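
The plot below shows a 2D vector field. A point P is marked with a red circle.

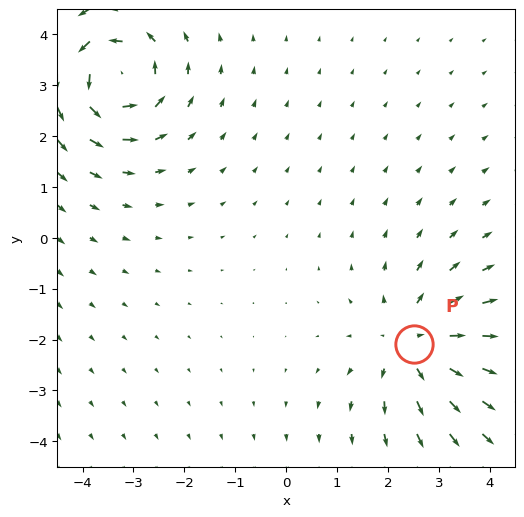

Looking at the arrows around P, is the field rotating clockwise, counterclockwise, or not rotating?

Near P at (2.5, -2.1) the arrows show no circulation. The curl there is ≈0.

not rotating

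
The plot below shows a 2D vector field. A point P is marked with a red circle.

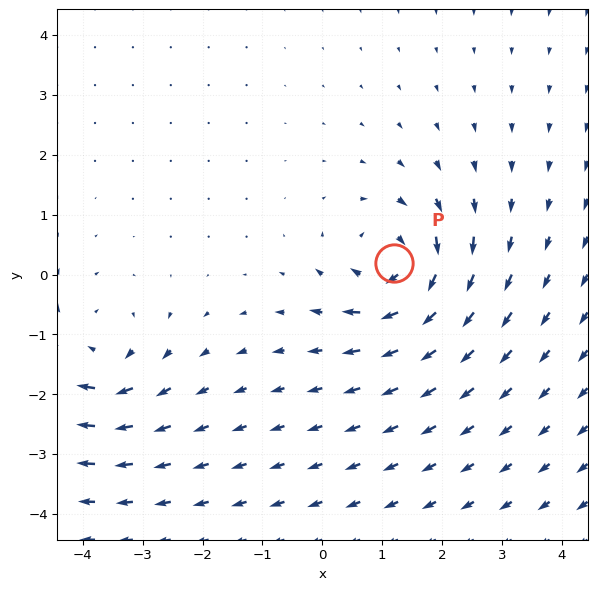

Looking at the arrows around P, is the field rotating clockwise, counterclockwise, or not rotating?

clockwise

Near P at (1.2, 0.2) the arrows circulate clockwise. The curl (z-component) there is about -6; negative curl means clockwise rotation.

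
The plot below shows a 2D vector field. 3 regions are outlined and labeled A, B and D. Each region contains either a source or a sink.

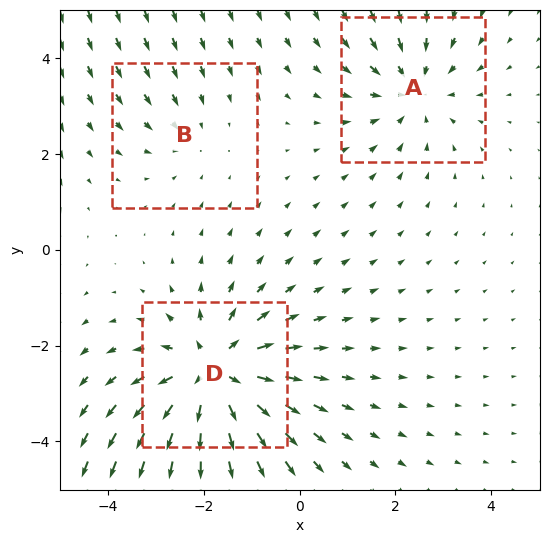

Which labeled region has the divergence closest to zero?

Divergence at each region's feature centre — A: about -3, B: about -2, D: about +5. Region B is closest to zero.

B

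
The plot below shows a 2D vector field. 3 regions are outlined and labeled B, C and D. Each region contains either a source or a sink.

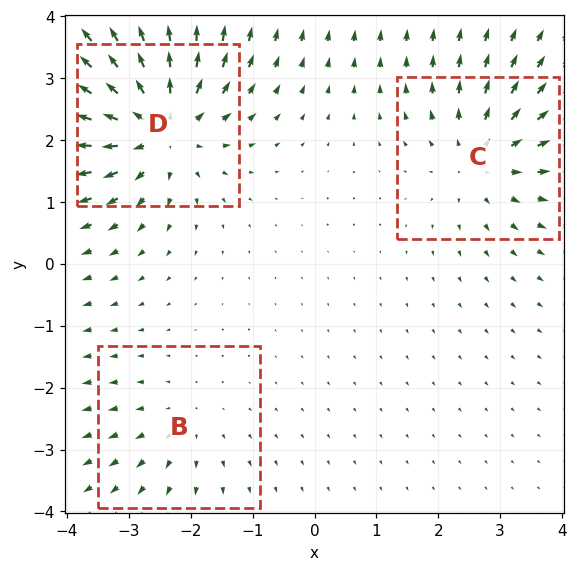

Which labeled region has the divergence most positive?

Divergence at each region's feature centre — B: about +2, C: about +3, D: about +5. Region D is most positive.

D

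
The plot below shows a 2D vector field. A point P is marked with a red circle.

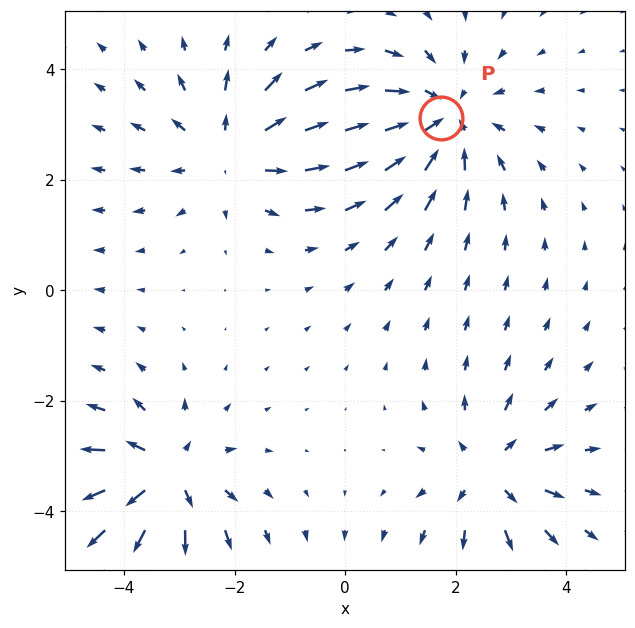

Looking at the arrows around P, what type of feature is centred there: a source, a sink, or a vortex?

sink

At P (1.7, 3.1) the arrows converge inward. Divergence about -4, curl ≈0 — negative divergence with near-zero curl is a sink.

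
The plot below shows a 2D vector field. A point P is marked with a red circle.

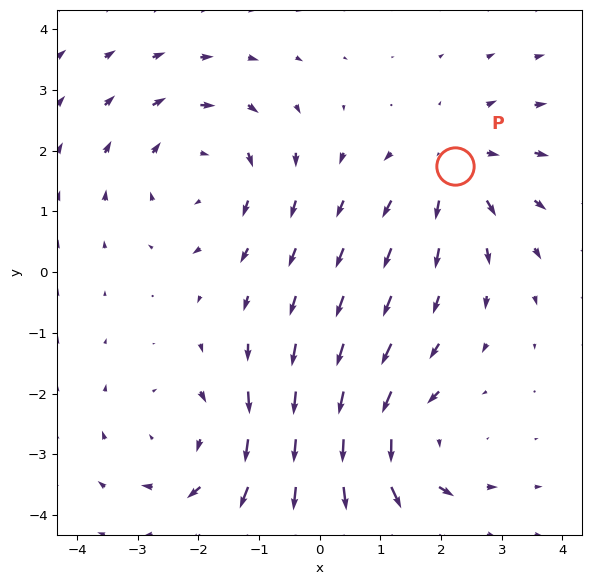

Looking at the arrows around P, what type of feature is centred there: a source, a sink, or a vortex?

At P (2.2, 1.8) the arrows spread outward. Divergence about +3, curl ≈0 — positive divergence with near-zero curl is a source.

source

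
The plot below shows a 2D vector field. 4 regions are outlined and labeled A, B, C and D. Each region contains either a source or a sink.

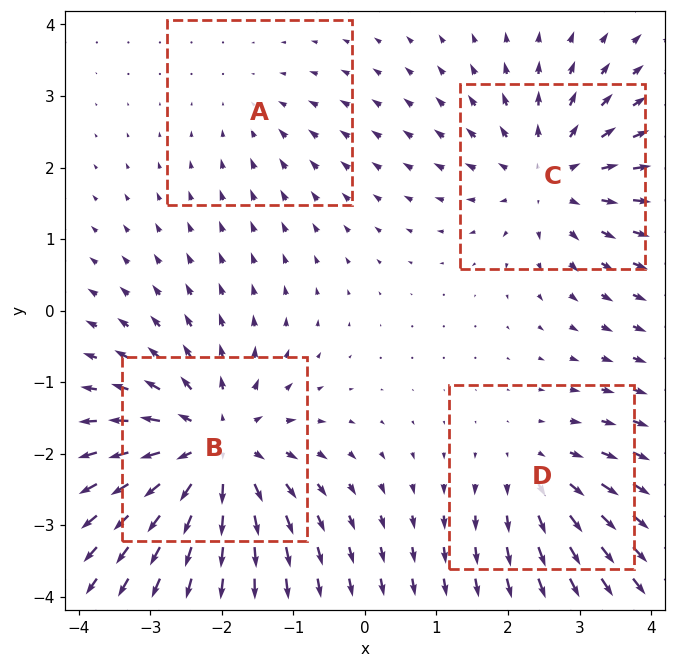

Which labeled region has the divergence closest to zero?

Divergence at each region's feature centre — A: about -2, B: about +7, C: about +5, D: about +3. Region A is closest to zero.

A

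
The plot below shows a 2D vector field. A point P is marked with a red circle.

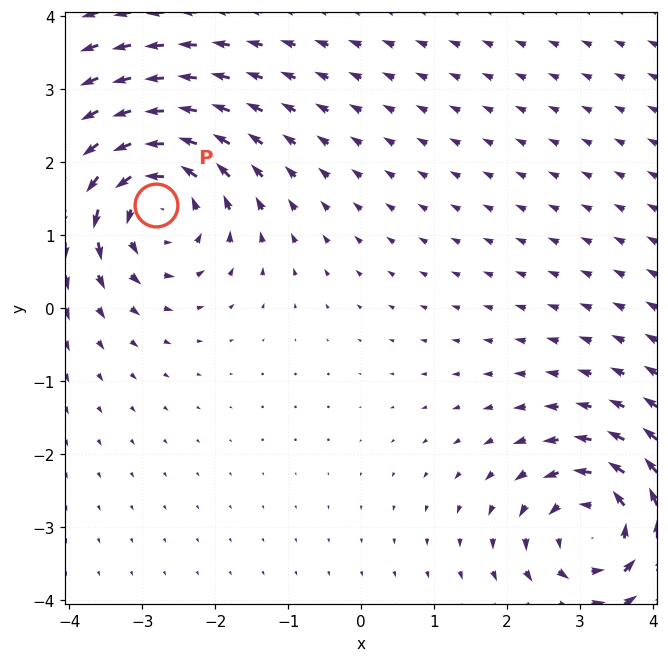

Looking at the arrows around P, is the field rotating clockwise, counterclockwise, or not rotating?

counterclockwise

Near P at (-2.8, 1.4) the arrows circulate counterclockwise. The curl (z-component) there is about +5; positive curl means counterclockwise rotation.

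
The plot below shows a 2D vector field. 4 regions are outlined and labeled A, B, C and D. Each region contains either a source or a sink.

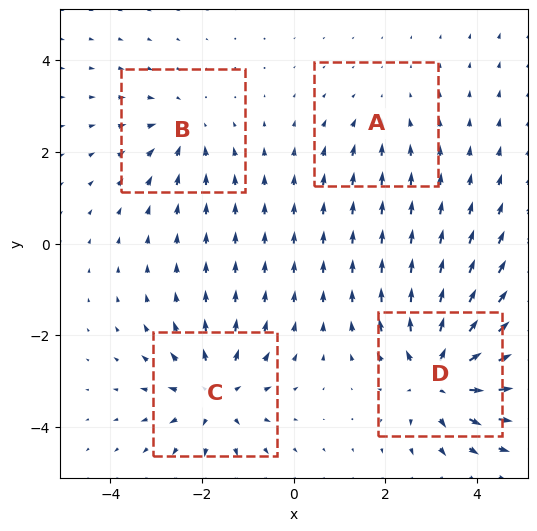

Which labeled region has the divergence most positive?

D

Divergence at each region's feature centre — A: about -2, B: about -3, C: about +5, D: about +7. Region D is most positive.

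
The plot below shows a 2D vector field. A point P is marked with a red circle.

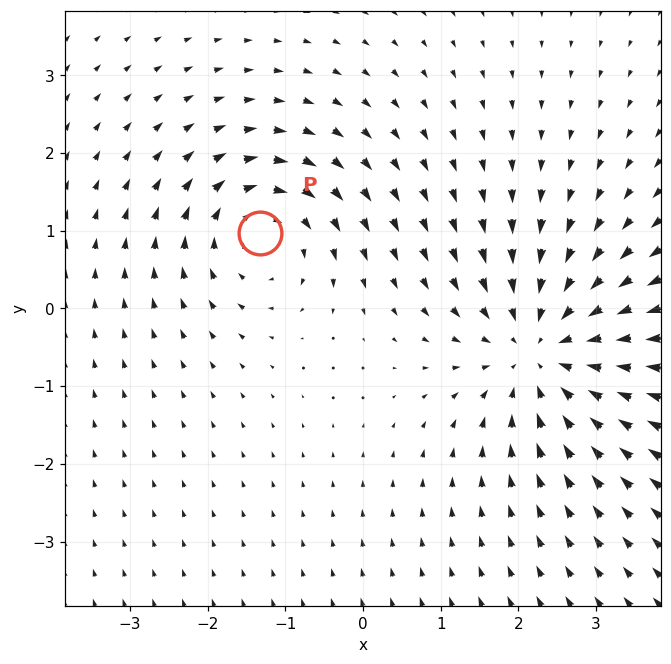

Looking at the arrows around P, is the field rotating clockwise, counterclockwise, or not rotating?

clockwise

Near P at (-1.3, 1.0) the arrows circulate clockwise. The curl (z-component) there is about -3; negative curl means clockwise rotation.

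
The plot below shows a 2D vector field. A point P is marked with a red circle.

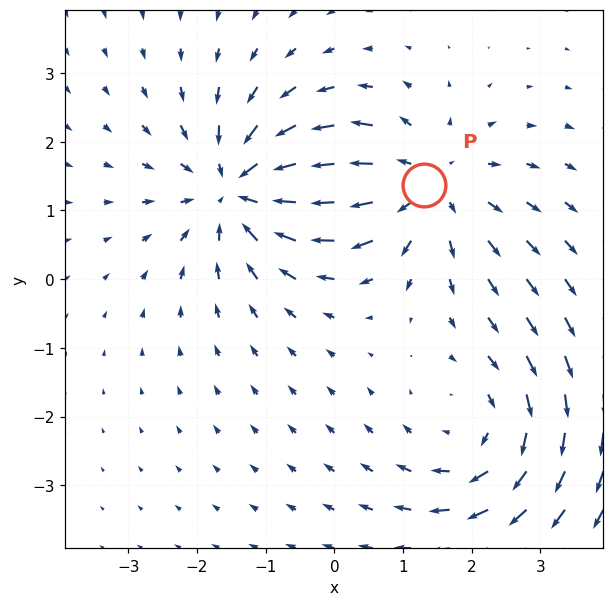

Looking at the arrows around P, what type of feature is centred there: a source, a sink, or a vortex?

At P (1.3, 1.4) the arrows spread outward. Divergence about +4, curl ≈0 — positive divergence with near-zero curl is a source.

source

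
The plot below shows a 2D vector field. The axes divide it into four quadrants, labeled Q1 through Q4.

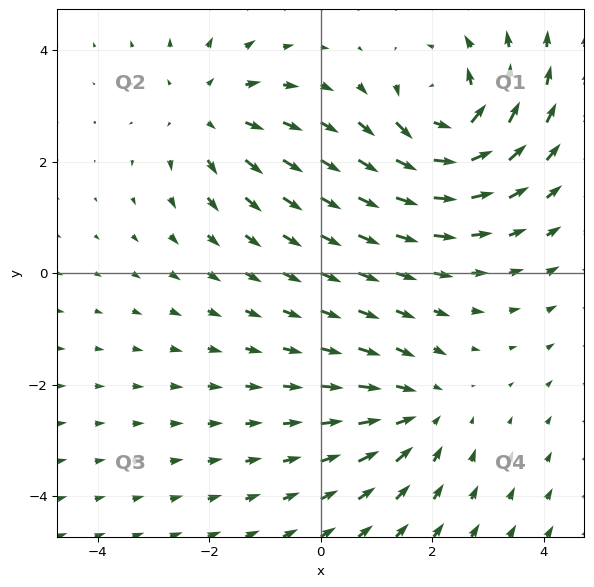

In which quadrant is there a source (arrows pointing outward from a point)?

Q2

The source sits at approximately (-2.0, 2.9), which lies in quadrant Q2. The divergence there is about +3, positive as expected for a source.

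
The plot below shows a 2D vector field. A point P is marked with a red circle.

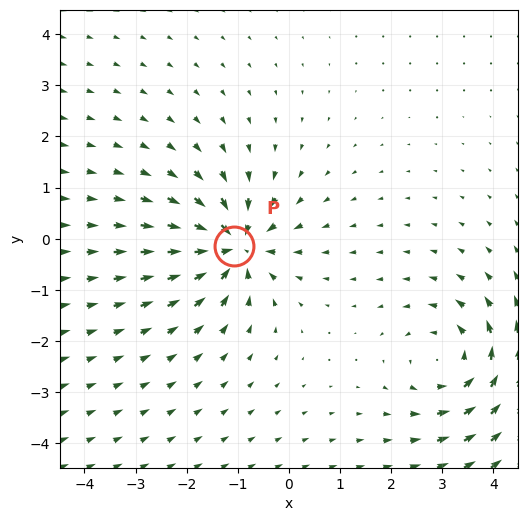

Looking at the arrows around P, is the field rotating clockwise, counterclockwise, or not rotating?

not rotating

Near P at (-1.1, -0.1) the arrows show no circulation. The curl there is ≈0.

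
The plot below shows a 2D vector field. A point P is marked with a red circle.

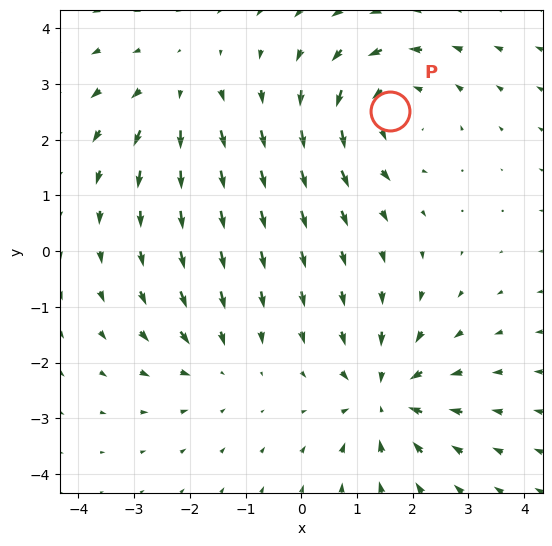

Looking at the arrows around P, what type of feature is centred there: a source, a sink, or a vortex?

At P (1.6, 2.5) the arrows circulate counterclockwise. Divergence ≈0, curl about +4 — near-zero divergence with nonzero curl is a vortex.

vortex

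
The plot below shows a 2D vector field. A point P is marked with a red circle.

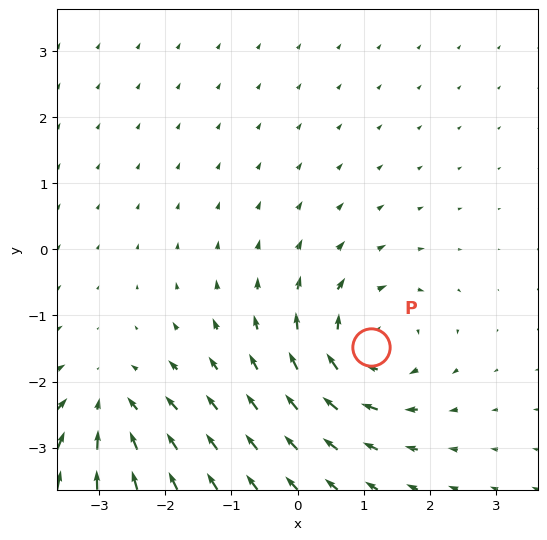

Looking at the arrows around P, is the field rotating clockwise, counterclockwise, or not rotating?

clockwise

Near P at (1.1, -1.5) the arrows circulate clockwise. The curl (z-component) there is about -4; negative curl means clockwise rotation.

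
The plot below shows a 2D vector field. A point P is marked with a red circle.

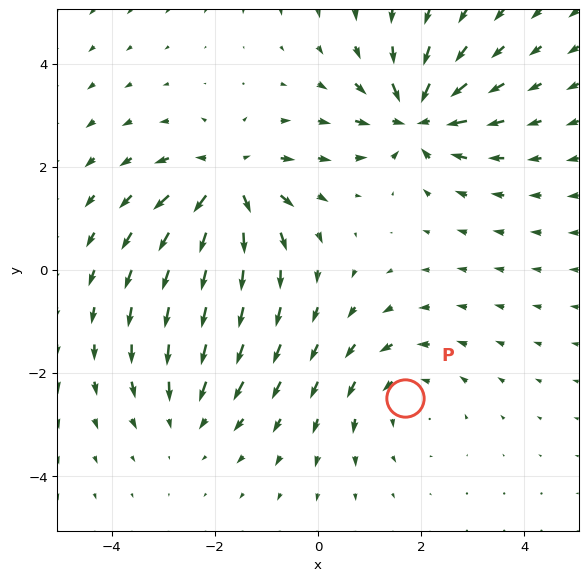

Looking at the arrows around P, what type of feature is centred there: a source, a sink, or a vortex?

vortex

At P (1.7, -2.5) the arrows circulate counterclockwise. Divergence ≈0, curl about +2 — near-zero divergence with nonzero curl is a vortex.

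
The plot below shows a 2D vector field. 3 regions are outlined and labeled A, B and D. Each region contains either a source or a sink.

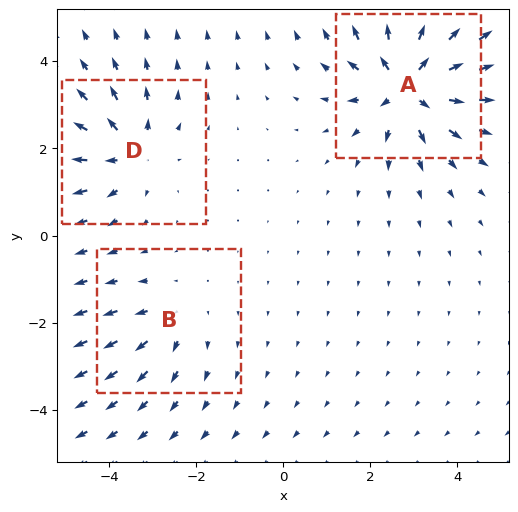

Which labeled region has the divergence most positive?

Divergence at each region's feature centre — A: about +6, B: about +2, D: about +4. Region A is most positive.

A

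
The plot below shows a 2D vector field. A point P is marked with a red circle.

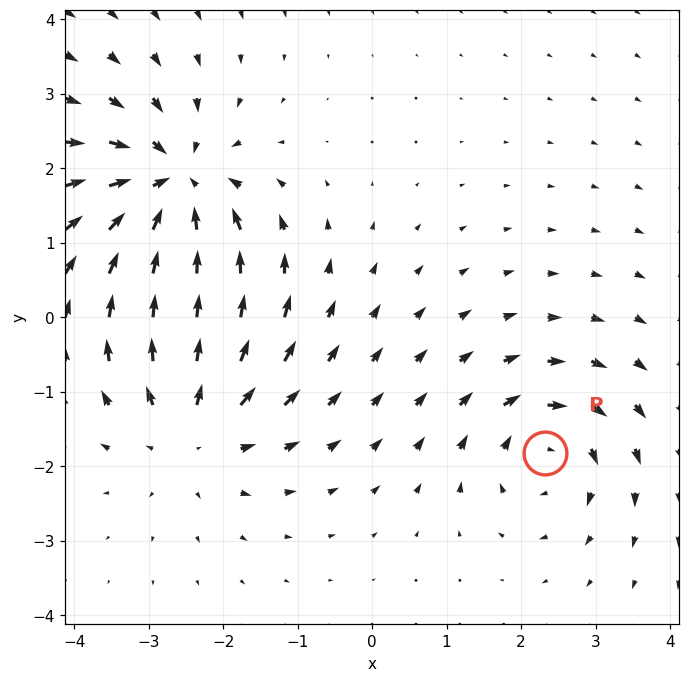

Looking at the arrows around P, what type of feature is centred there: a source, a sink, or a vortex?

At P (2.3, -1.8) the arrows circulate clockwise. Divergence ≈0, curl about -4 — near-zero divergence with nonzero curl is a vortex.

vortex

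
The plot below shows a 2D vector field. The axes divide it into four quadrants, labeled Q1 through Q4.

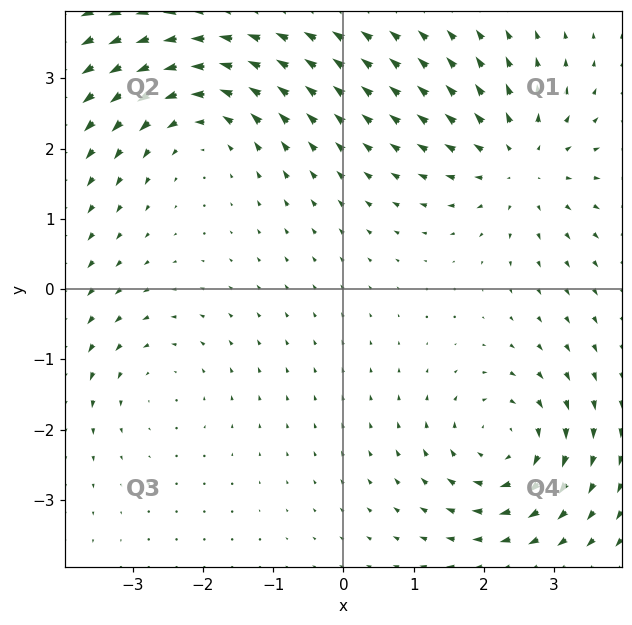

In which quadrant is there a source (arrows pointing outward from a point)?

The source sits at approximately (2.5, 1.8), which lies in quadrant Q1. The divergence there is about +4, positive as expected for a source.

Q1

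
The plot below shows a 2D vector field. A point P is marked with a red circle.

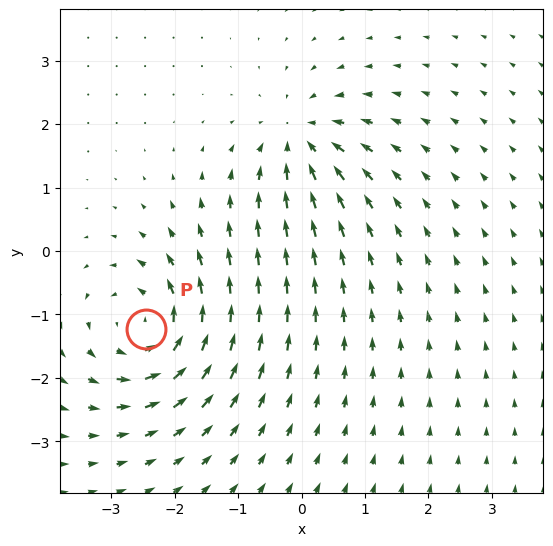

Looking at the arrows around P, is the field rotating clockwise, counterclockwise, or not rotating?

Near P at (-2.5, -1.2) the arrows circulate counterclockwise. The curl (z-component) there is about +6; positive curl means counterclockwise rotation.

counterclockwise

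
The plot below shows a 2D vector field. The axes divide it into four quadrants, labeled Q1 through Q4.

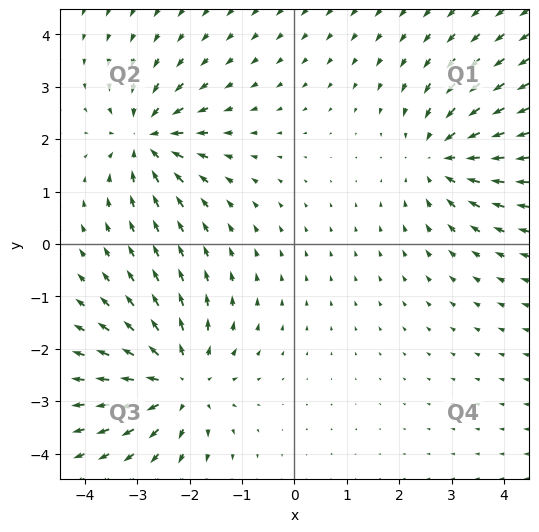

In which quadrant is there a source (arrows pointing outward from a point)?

Q3

The source sits at approximately (-2.2, -2.6), which lies in quadrant Q3. The divergence there is about +4, positive as expected for a source.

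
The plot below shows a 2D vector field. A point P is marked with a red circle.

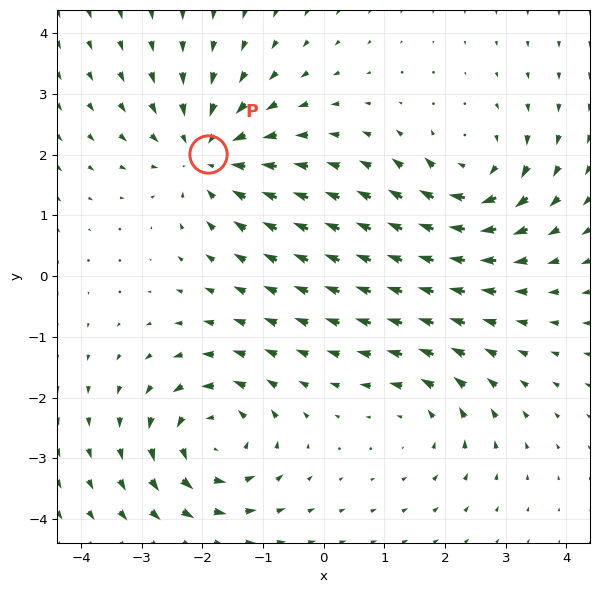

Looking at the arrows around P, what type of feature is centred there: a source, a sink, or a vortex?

sink

At P (-1.9, 2.0) the arrows converge inward. Divergence about -4, curl ≈0 — negative divergence with near-zero curl is a sink.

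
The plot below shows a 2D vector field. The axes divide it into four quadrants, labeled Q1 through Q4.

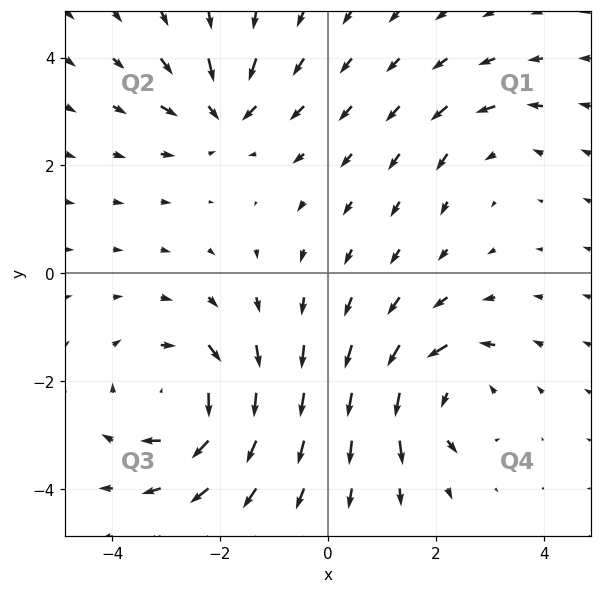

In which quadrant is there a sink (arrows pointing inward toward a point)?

Q2

The sink sits at approximately (-1.9, 3.0), which lies in quadrant Q2. The divergence there is about -5, negative as expected for a sink.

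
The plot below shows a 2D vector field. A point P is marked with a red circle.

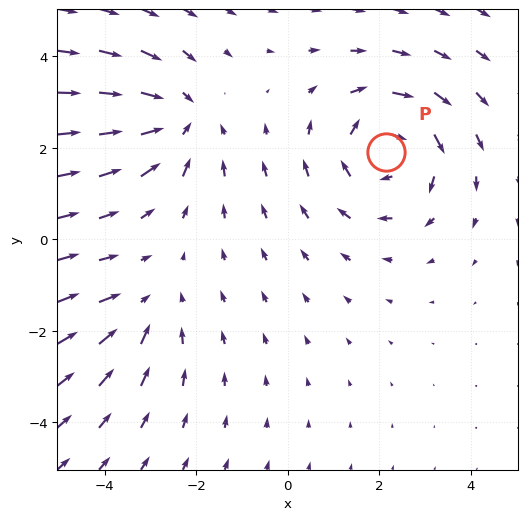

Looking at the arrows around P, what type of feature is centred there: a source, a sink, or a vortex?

vortex

At P (2.2, 1.9) the arrows circulate clockwise. Divergence ≈0, curl about -4 — near-zero divergence with nonzero curl is a vortex.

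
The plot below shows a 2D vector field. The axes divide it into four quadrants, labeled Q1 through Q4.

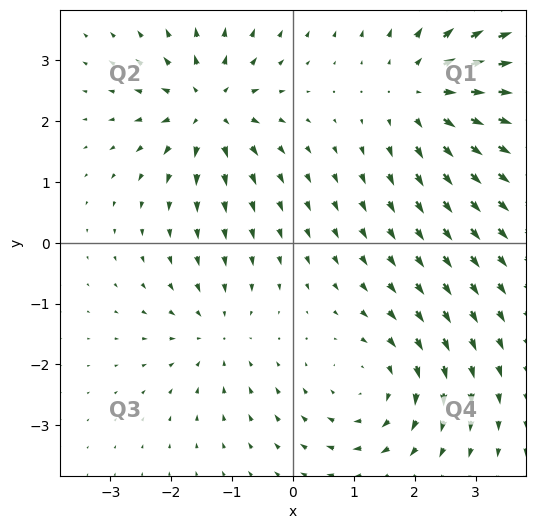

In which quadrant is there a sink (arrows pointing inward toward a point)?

The sink sits at approximately (-1.3, -1.5), which lies in quadrant Q3. The divergence there is about -3, negative as expected for a sink.

Q3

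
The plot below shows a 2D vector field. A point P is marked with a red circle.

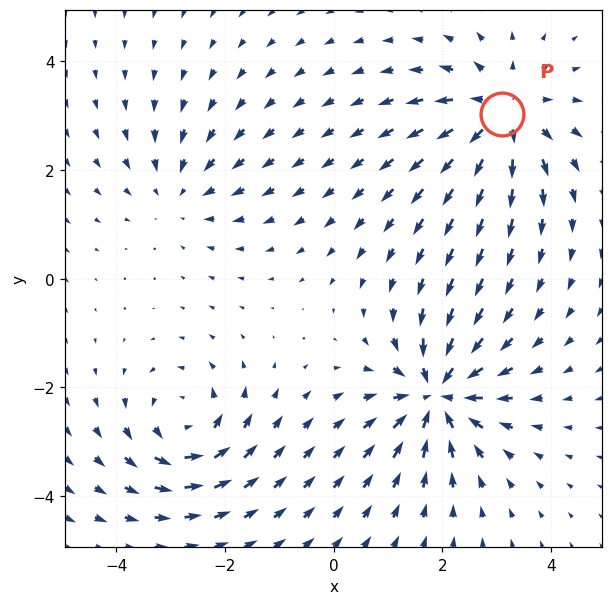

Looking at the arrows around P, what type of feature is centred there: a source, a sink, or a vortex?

source

At P (3.1, 3.0) the arrows spread outward. Divergence about +5, curl ≈0 — positive divergence with near-zero curl is a source.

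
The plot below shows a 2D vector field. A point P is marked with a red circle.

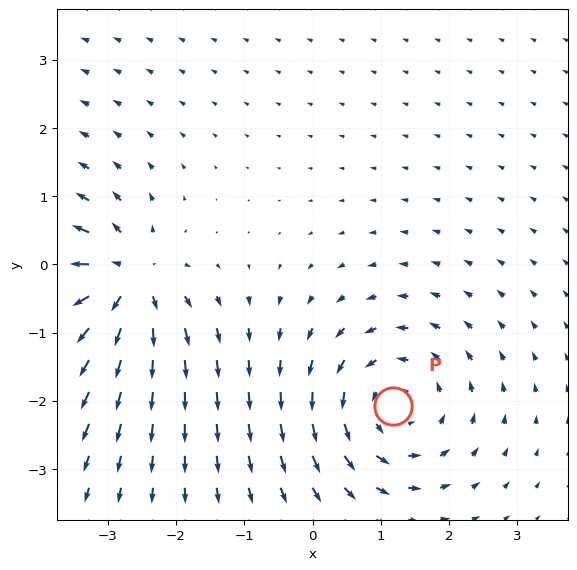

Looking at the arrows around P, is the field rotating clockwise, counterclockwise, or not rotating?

counterclockwise

Near P at (1.2, -2.1) the arrows circulate counterclockwise. The curl (z-component) there is about +3; positive curl means counterclockwise rotation.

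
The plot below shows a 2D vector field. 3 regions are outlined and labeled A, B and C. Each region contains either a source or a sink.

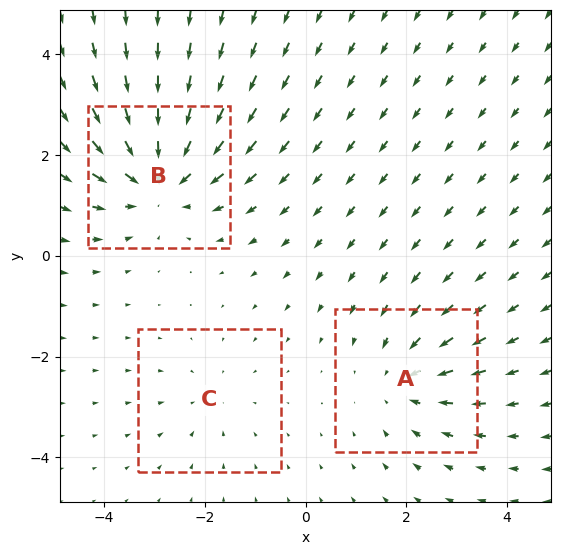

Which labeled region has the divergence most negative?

B

Divergence at each region's feature centre — A: about -3, B: about -4, C: about -2. Region B is most negative.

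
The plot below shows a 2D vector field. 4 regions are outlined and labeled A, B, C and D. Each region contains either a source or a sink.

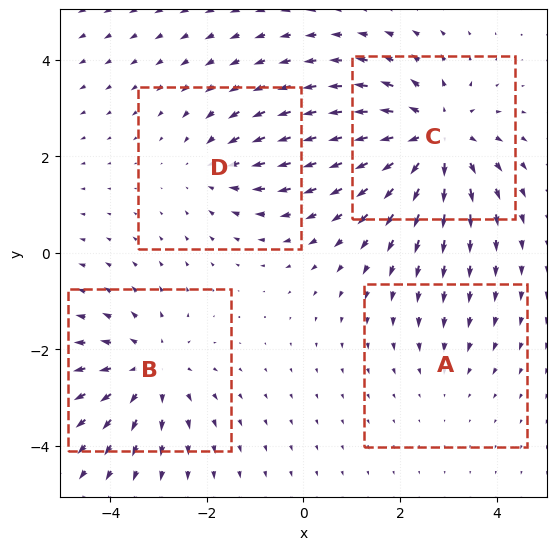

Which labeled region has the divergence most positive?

Divergence at each region's feature centre — A: about -2, B: about +4, C: about +5, D: about -3. Region C is most positive.

C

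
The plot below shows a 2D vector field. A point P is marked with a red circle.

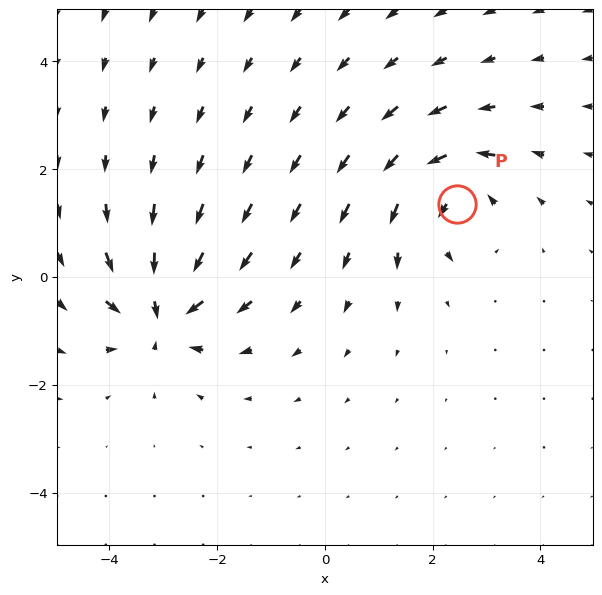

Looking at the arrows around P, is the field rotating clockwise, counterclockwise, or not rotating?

Near P at (2.5, 1.4) the arrows circulate counterclockwise. The curl (z-component) there is about +6; positive curl means counterclockwise rotation.

counterclockwise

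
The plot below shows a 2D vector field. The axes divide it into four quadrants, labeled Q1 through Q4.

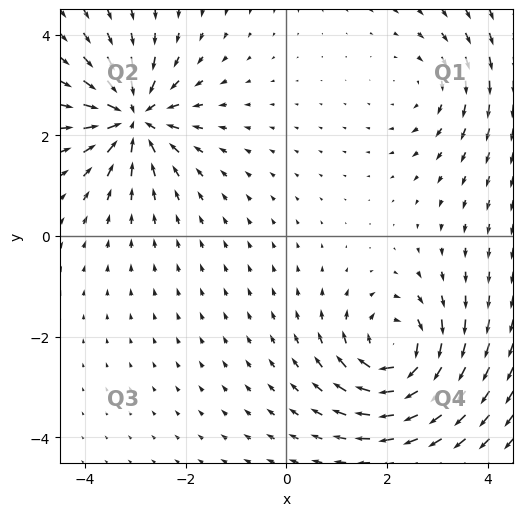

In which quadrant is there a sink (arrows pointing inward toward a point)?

Q2

The sink sits at approximately (-3.0, 2.4), which lies in quadrant Q2. The divergence there is about -6, negative as expected for a sink.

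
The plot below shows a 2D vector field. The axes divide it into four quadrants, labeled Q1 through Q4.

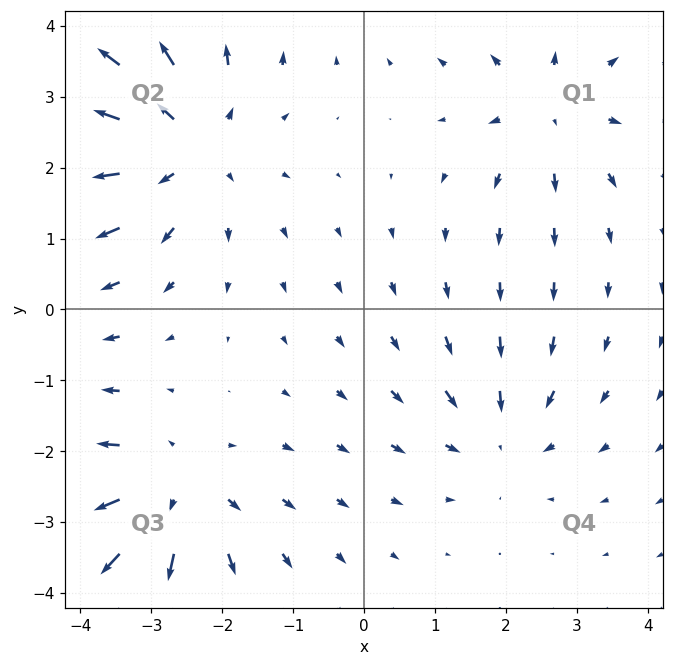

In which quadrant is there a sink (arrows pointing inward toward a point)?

The sink sits at approximately (1.9, -1.8), which lies in quadrant Q4. The divergence there is about -3, negative as expected for a sink.

Q4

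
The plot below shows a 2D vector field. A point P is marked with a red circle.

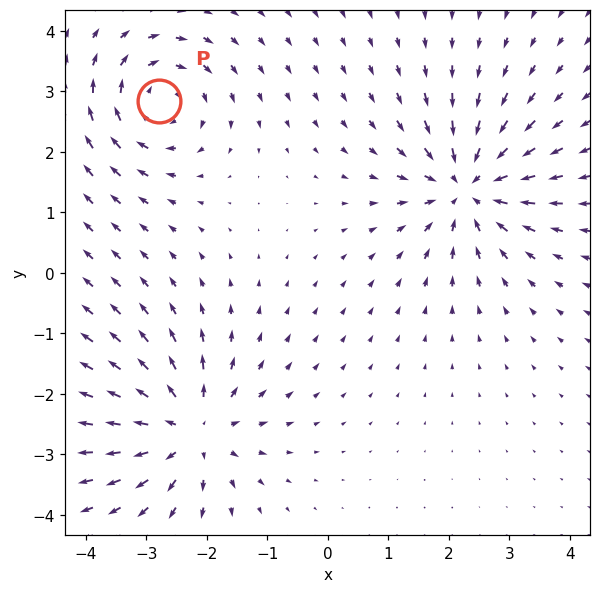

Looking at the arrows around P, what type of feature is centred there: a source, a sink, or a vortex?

At P (-2.8, 2.8) the arrows circulate clockwise. Divergence ≈0, curl about -4 — near-zero divergence with nonzero curl is a vortex.

vortex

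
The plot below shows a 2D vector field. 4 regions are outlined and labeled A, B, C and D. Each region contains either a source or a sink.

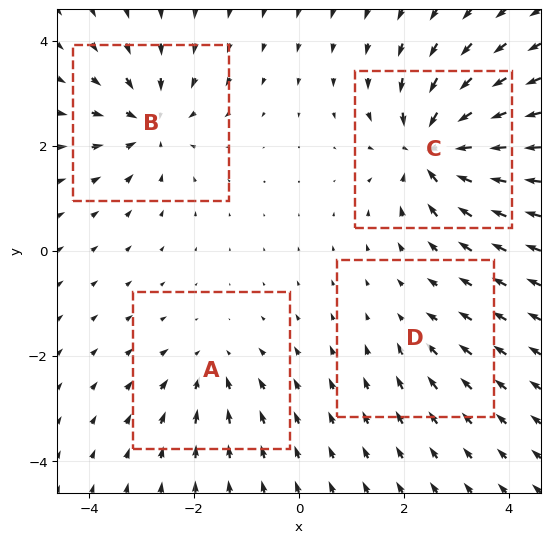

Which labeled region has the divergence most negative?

Divergence at each region's feature centre — A: about -4, B: about -6, C: about -8, D: about -2. Region C is most negative.

C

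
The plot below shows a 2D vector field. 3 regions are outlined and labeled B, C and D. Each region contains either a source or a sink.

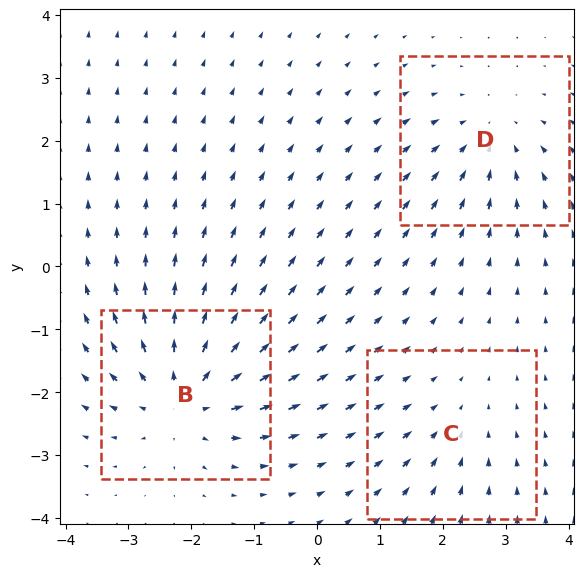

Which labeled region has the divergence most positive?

Divergence at each region's feature centre — B: about +5, C: about -2, D: about -3. Region B is most positive.

B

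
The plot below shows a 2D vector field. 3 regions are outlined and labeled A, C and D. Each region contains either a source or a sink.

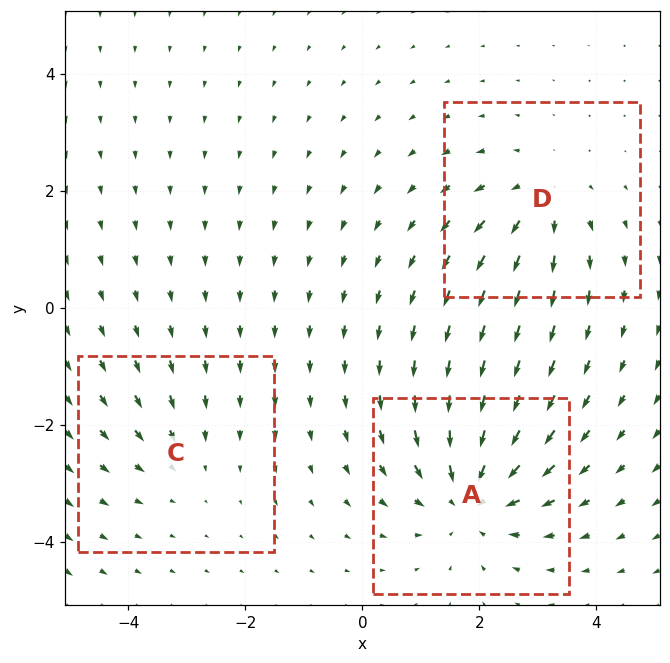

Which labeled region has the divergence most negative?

Divergence at each region's feature centre — A: about -4, C: about -2, D: about +3. Region A is most negative.

A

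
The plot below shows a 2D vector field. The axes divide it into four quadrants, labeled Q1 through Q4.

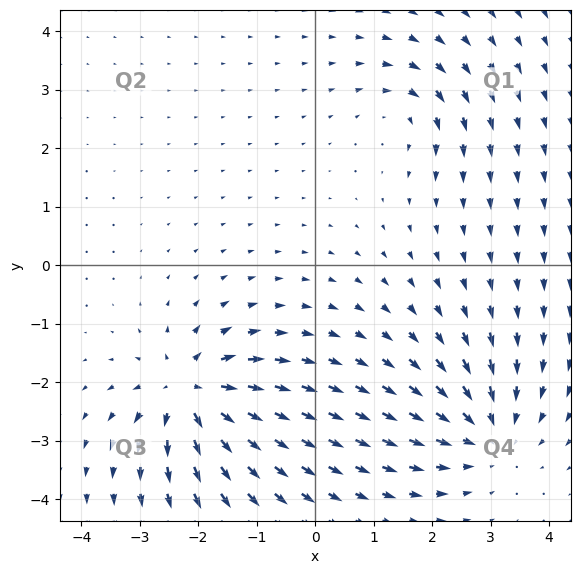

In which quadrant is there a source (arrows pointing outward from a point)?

The source sits at approximately (-2.2, -2.2), which lies in quadrant Q3. The divergence there is about +7, positive as expected for a source.

Q3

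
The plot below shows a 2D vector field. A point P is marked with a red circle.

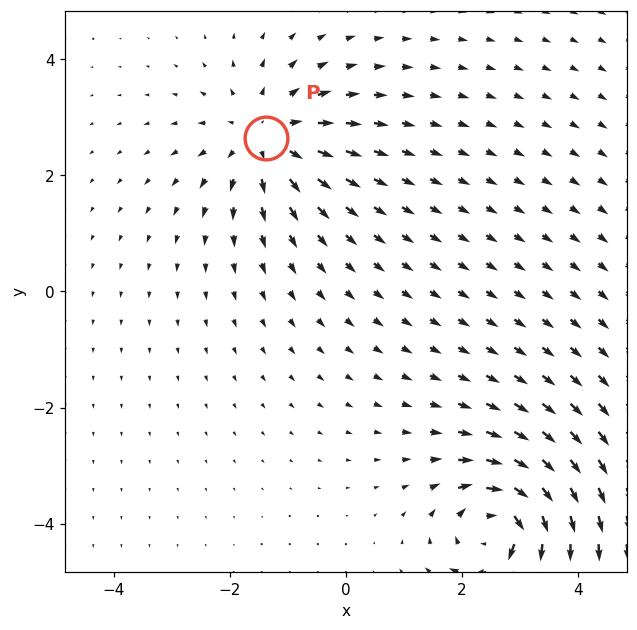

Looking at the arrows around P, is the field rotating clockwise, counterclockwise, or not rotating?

not rotating

Near P at (-1.4, 2.6) the arrows show no circulation. The curl there is ≈0.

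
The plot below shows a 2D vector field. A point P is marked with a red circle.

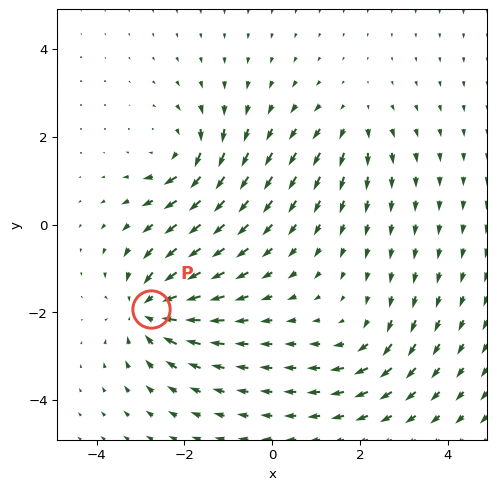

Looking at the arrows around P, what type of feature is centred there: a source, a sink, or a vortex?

sink

At P (-2.8, -1.9) the arrows converge inward. Divergence about -6, curl ≈0 — negative divergence with near-zero curl is a sink.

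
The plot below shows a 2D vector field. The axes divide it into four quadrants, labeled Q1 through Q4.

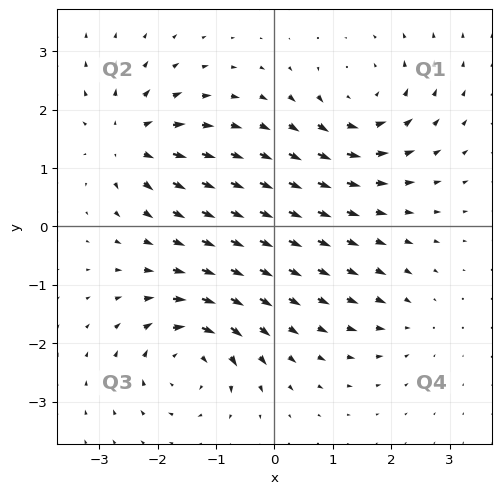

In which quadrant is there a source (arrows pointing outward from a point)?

The source sits at approximately (-2.5, 1.5), which lies in quadrant Q2. The divergence there is about +6, positive as expected for a source.

Q2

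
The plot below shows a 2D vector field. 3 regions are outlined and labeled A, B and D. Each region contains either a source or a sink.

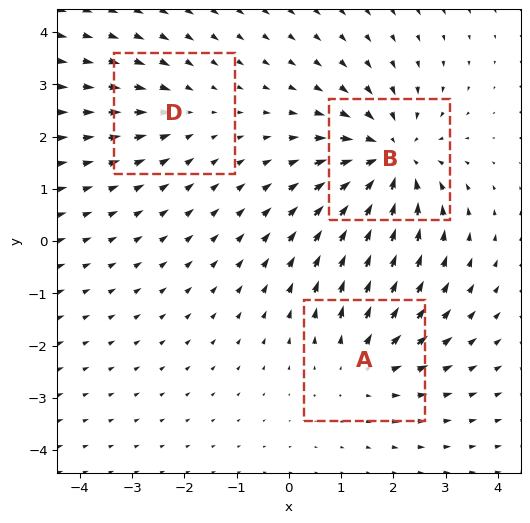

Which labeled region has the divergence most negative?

B

Divergence at each region's feature centre — A: about +3, B: about -4, D: about -2. Region B is most negative.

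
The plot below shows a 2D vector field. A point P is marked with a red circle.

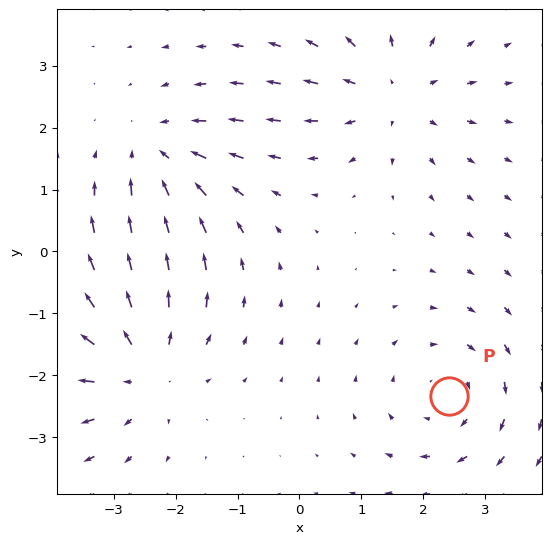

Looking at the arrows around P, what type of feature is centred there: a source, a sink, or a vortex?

vortex

At P (2.4, -2.3) the arrows circulate clockwise. Divergence ≈0, curl about -3 — near-zero divergence with nonzero curl is a vortex.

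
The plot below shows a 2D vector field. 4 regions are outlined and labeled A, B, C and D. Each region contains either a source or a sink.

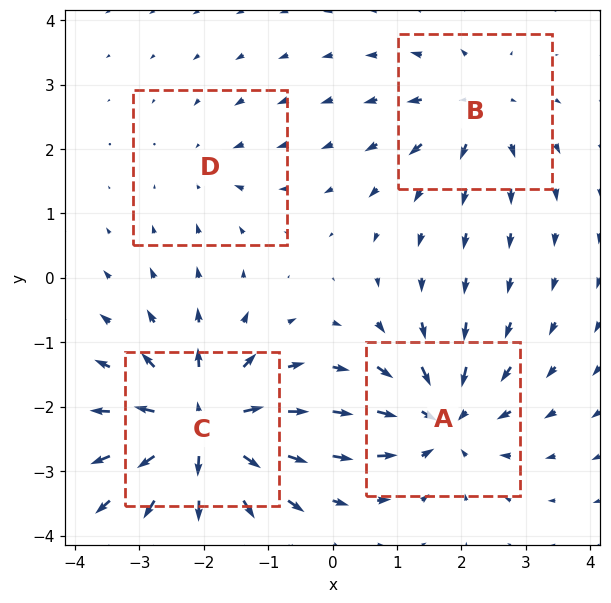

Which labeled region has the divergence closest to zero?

D

Divergence at each region's feature centre — A: about -6, B: about +4, C: about +8, D: about -3. Region D is closest to zero.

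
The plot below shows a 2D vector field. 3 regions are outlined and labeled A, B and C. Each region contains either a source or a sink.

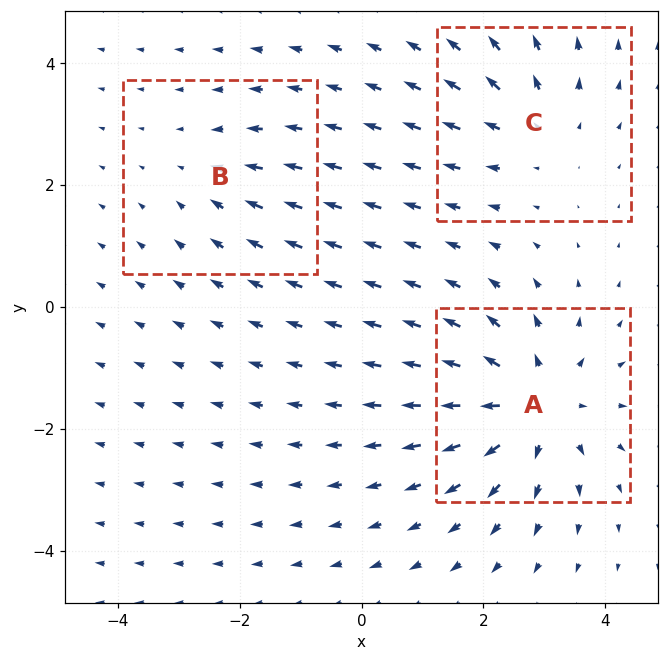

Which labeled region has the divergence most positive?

Divergence at each region's feature centre — A: about +5, B: about -2, C: about +3. Region A is most positive.

A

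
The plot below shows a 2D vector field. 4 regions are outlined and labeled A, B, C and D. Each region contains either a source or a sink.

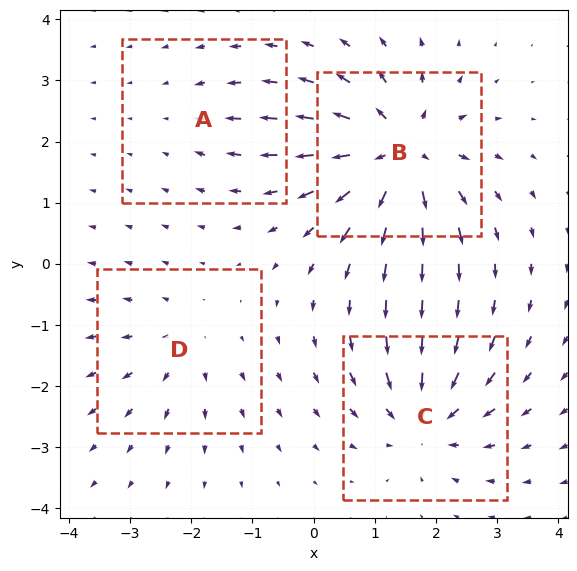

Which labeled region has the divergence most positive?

B

Divergence at each region's feature centre — A: about -2, B: about +8, C: about -6, D: about +4. Region B is most positive.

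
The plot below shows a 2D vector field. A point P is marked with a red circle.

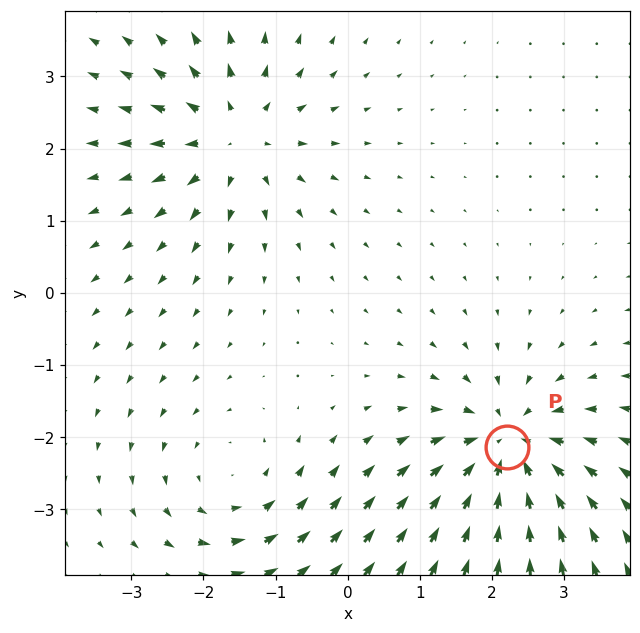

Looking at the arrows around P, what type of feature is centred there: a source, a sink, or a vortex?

At P (2.2, -2.1) the arrows converge inward. Divergence about -5, curl ≈0 — negative divergence with near-zero curl is a sink.

sink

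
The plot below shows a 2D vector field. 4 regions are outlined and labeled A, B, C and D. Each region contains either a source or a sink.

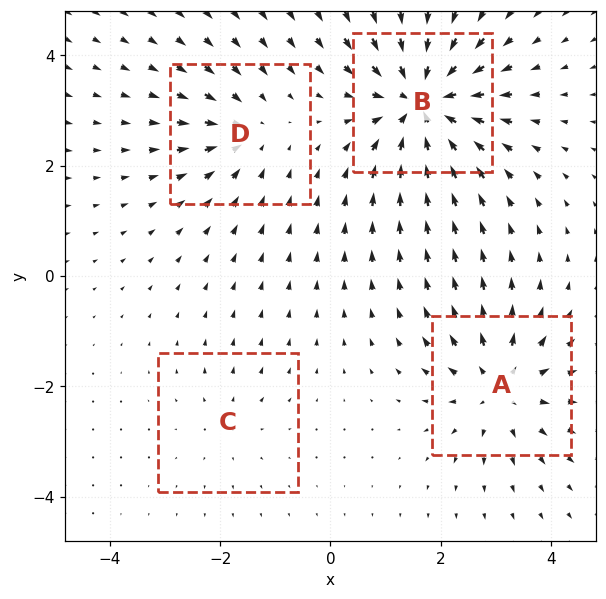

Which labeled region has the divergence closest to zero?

C

Divergence at each region's feature centre — A: about +5, B: about -8, C: about +2, D: about -4. Region C is closest to zero.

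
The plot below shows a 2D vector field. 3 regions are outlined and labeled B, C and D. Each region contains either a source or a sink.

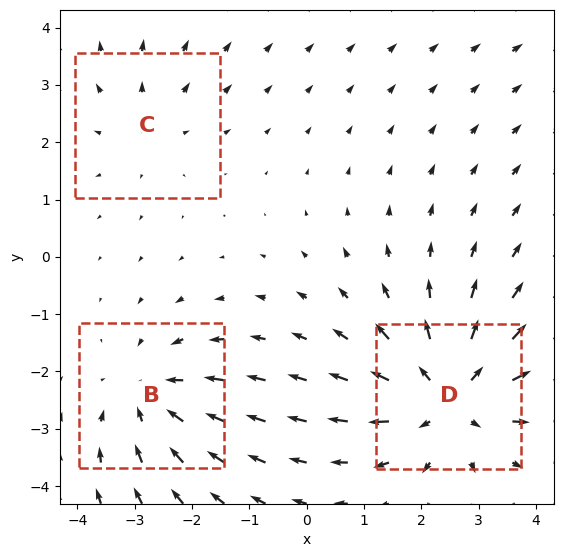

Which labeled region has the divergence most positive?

Divergence at each region's feature centre — B: about -3, C: about +2, D: about +4. Region D is most positive.

D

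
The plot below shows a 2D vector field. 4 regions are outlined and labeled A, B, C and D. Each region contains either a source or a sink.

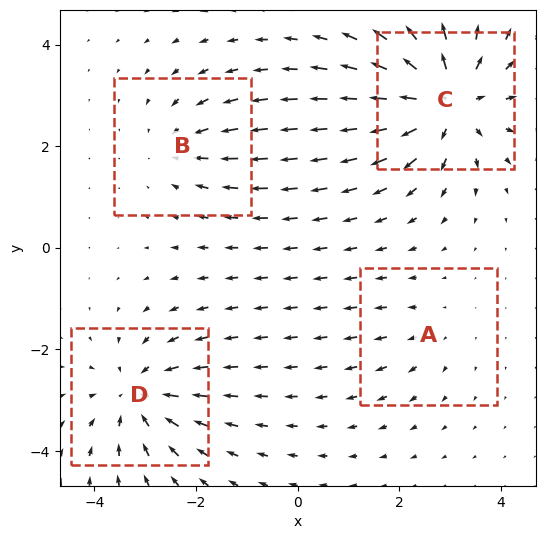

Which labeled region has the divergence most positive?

C

Divergence at each region's feature centre — A: about +2, B: about -3, C: about +7, D: about -5. Region C is most positive.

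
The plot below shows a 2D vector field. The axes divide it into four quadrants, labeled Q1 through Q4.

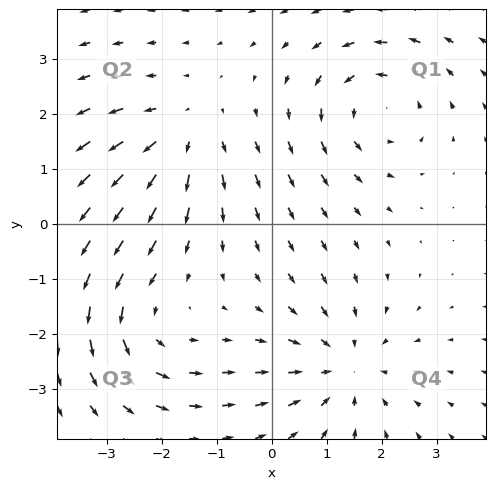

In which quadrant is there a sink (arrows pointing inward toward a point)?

Q4

The sink sits at approximately (1.3, -2.6), which lies in quadrant Q4. The divergence there is about -3, negative as expected for a sink.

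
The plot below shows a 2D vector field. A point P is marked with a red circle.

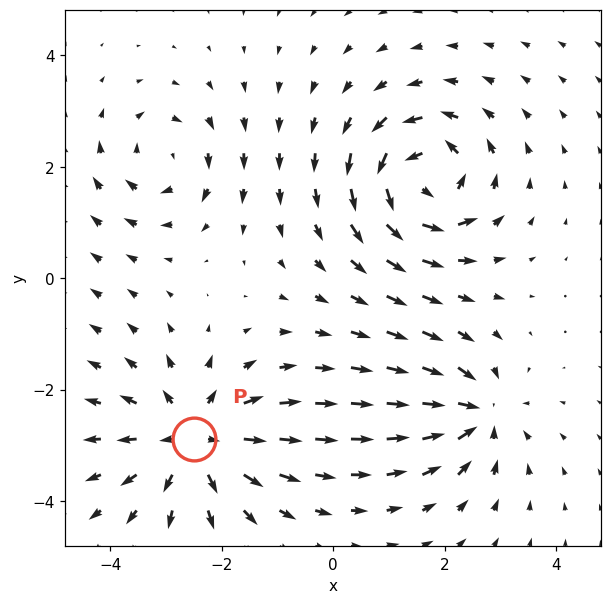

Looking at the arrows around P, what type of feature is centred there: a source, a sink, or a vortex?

At P (-2.5, -2.9) the arrows spread outward. Divergence about +5, curl ≈0 — positive divergence with near-zero curl is a source.

source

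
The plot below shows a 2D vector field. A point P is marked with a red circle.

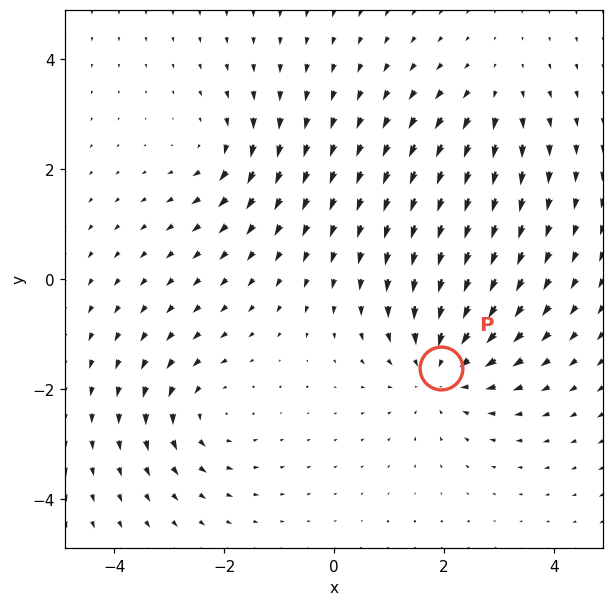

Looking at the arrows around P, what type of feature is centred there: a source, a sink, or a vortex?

At P (1.9, -1.6) the arrows converge inward. Divergence about -4, curl ≈0 — negative divergence with near-zero curl is a sink.

sink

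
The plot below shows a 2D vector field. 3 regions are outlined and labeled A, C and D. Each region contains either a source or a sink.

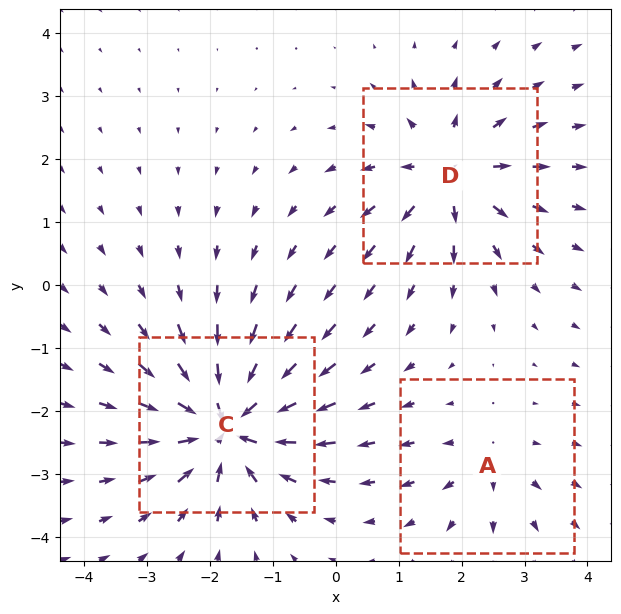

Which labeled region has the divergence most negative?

C

Divergence at each region's feature centre — A: about +2, C: about -6, D: about +4. Region C is most negative.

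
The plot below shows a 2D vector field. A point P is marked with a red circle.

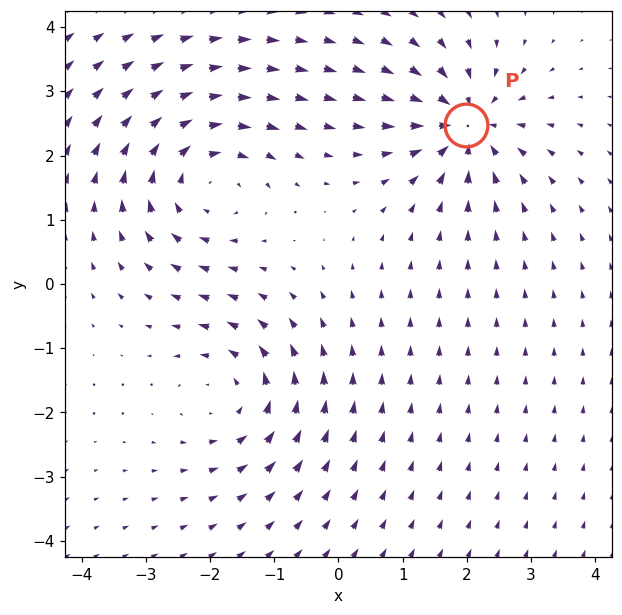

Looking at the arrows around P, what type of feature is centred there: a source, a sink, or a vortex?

At P (2.0, 2.5) the arrows converge inward. Divergence about -4, curl ≈0 — negative divergence with near-zero curl is a sink.

sink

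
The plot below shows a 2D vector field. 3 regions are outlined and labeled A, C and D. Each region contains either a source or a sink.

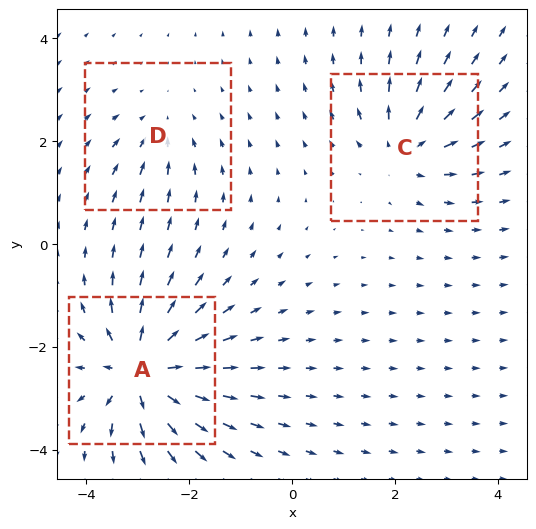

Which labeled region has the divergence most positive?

A

Divergence at each region's feature centre — A: about +7, C: about +4, D: about -2. Region A is most positive.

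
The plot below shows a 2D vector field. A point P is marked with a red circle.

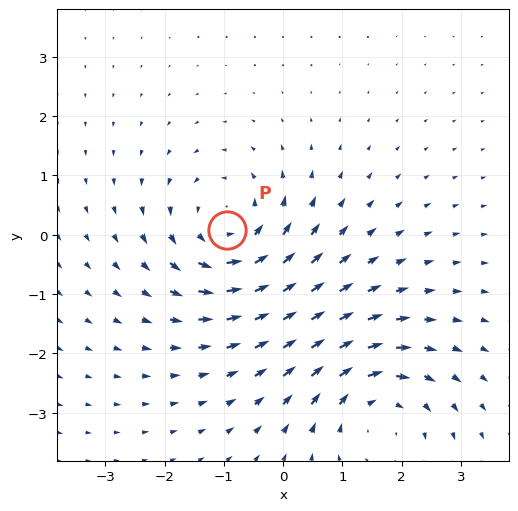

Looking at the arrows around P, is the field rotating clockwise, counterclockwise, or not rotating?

Near P at (-0.9, 0.1) the arrows circulate counterclockwise. The curl (z-component) there is about +5; positive curl means counterclockwise rotation.

counterclockwise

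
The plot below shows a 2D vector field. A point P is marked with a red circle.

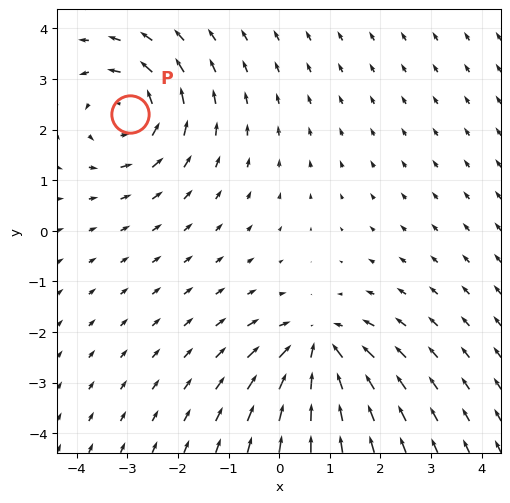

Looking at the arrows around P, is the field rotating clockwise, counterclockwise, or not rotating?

Near P at (-3.0, 2.3) the arrows circulate counterclockwise. The curl (z-component) there is about +3; positive curl means counterclockwise rotation.

counterclockwise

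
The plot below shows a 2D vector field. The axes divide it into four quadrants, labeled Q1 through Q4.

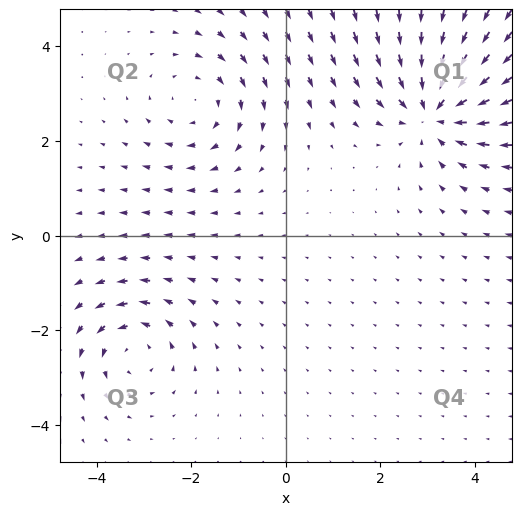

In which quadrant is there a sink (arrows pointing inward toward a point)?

Q1

The sink sits at approximately (3.2, 2.7), which lies in quadrant Q1. The divergence there is about -5, negative as expected for a sink.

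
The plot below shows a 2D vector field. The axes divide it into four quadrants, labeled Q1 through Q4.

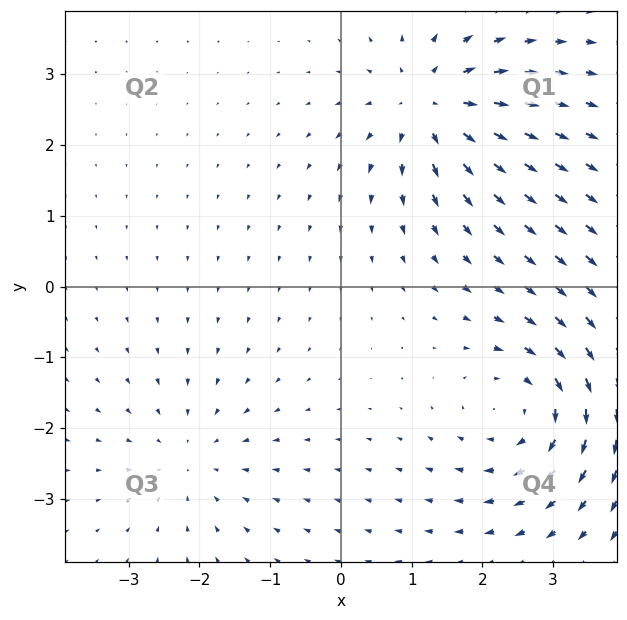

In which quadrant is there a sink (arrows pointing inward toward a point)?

Q3

The sink sits at approximately (-2.1, -2.4), which lies in quadrant Q3. The divergence there is about -3, negative as expected for a sink.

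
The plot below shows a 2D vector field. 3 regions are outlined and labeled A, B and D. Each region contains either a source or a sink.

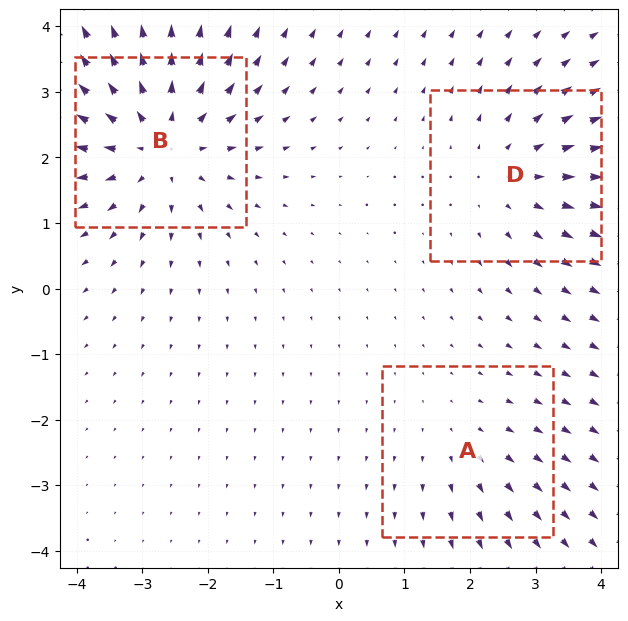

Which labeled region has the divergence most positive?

Divergence at each region's feature centre — A: about +2, B: about +4, D: about +3. Region B is most positive.

B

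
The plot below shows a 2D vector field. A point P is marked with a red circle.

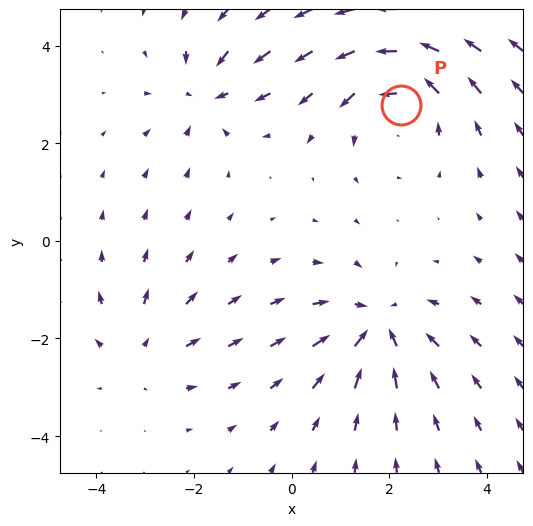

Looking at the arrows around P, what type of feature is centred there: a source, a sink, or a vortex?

vortex

At P (2.3, 2.8) the arrows circulate counterclockwise. Divergence ≈0, curl about +4 — near-zero divergence with nonzero curl is a vortex.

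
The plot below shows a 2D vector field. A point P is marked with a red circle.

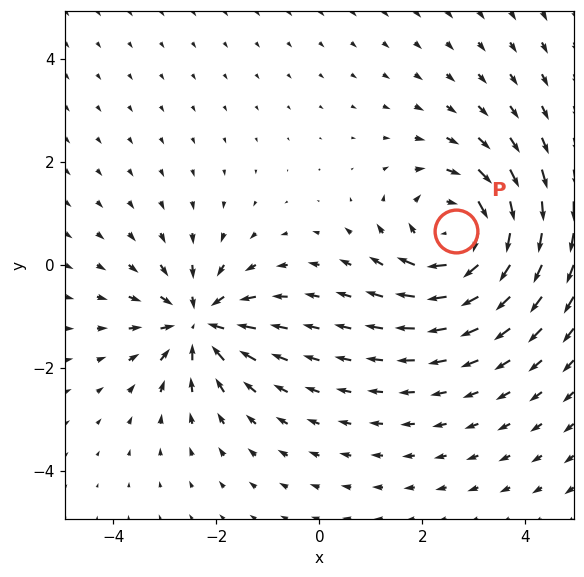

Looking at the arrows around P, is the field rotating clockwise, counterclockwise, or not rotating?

Near P at (2.6, 0.7) the arrows circulate clockwise. The curl (z-component) there is about -4; negative curl means clockwise rotation.

clockwise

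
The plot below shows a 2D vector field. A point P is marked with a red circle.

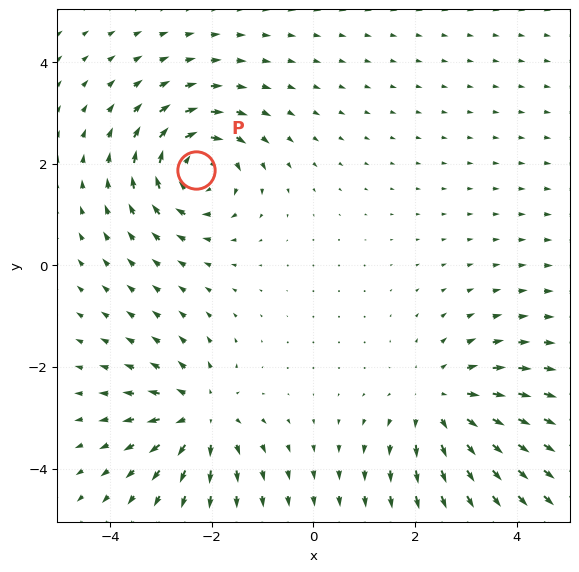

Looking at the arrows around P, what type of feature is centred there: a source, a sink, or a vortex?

At P (-2.3, 1.9) the arrows circulate clockwise. Divergence ≈0, curl about -6 — near-zero divergence with nonzero curl is a vortex.

vortex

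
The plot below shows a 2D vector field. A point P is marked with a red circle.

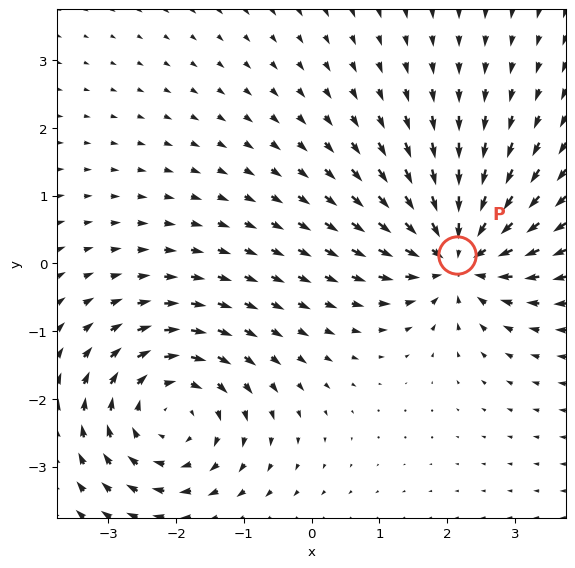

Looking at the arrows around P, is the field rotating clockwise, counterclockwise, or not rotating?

Near P at (2.1, 0.1) the arrows show no circulation. The curl there is ≈0.

not rotating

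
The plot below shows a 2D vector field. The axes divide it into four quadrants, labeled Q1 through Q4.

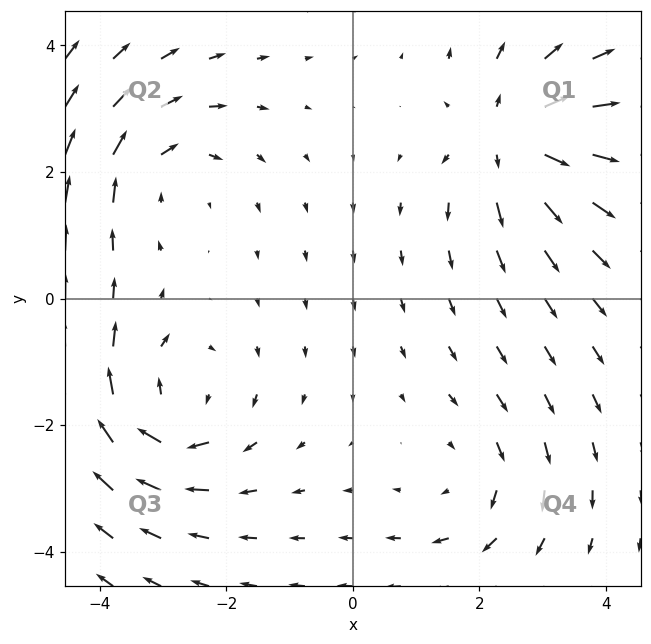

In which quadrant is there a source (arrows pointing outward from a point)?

The source sits at approximately (2.5, 2.5), which lies in quadrant Q1. The divergence there is about +5, positive as expected for a source.

Q1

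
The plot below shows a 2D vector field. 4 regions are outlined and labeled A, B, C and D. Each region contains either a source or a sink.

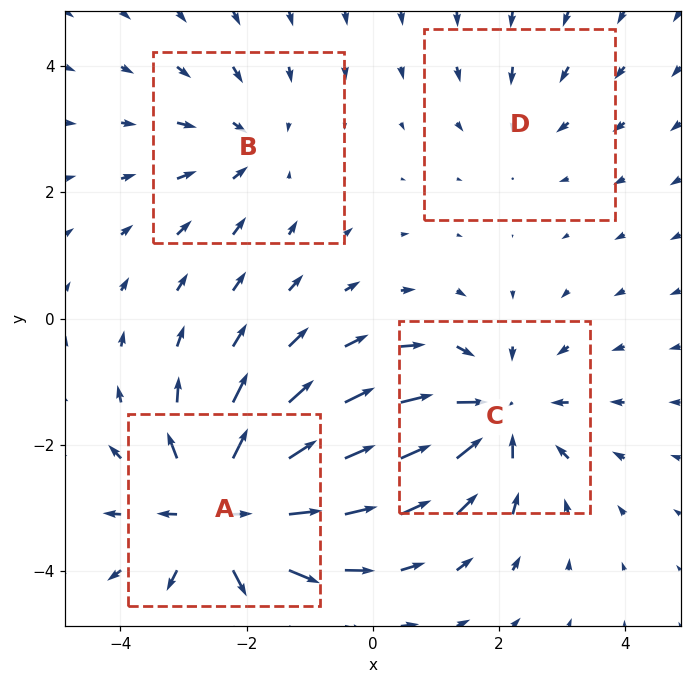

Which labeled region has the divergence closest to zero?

D

Divergence at each region's feature centre — A: about +6, B: about -3, C: about -5, D: about -2. Region D is closest to zero.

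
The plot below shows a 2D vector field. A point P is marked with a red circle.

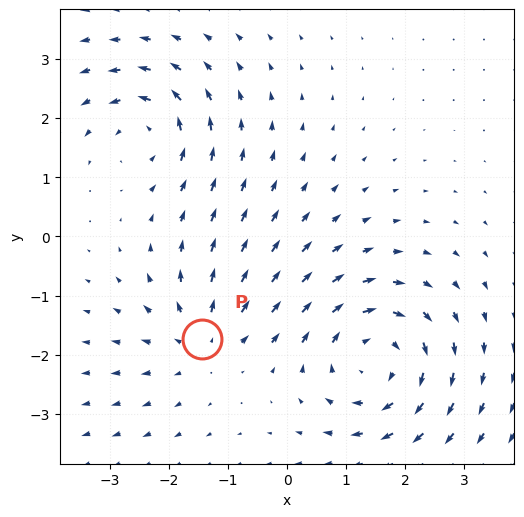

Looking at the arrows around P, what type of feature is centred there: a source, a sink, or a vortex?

At P (-1.4, -1.7) the arrows spread outward. Divergence about +3, curl ≈0 — positive divergence with near-zero curl is a source.

source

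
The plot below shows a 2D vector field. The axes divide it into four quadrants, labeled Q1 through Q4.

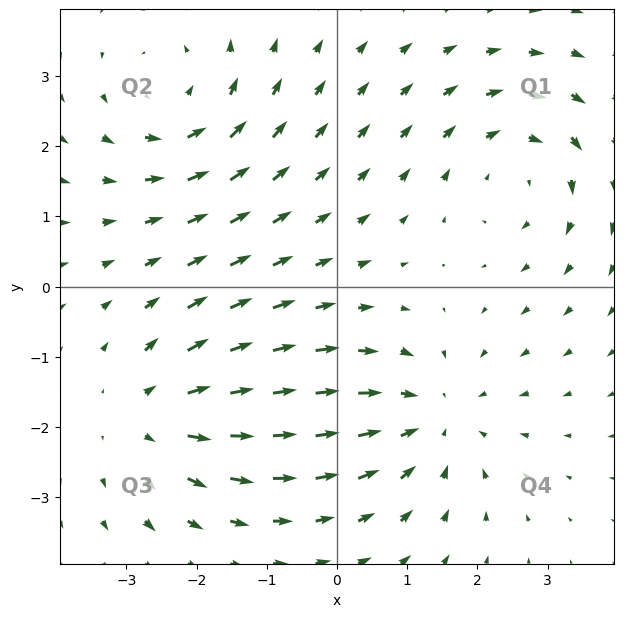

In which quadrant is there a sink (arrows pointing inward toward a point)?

Q4

The sink sits at approximately (1.4, -1.9), which lies in quadrant Q4. The divergence there is about -3, negative as expected for a sink.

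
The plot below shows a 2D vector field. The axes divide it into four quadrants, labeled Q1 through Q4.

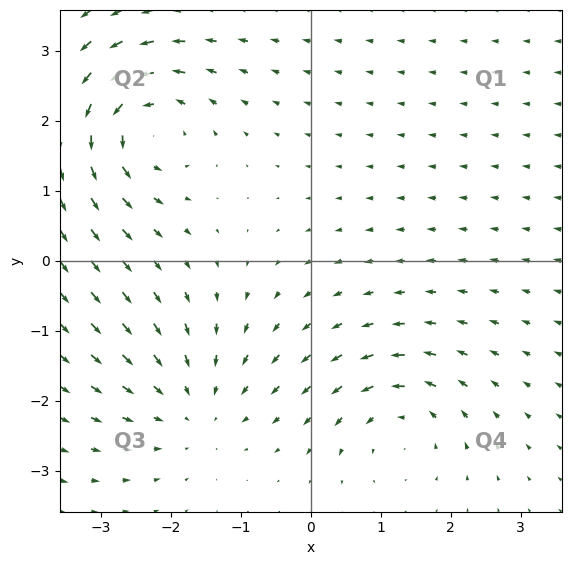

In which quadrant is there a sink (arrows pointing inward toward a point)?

Q3

The sink sits at approximately (-1.7, -2.1), which lies in quadrant Q3. The divergence there is about -3, negative as expected for a sink.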